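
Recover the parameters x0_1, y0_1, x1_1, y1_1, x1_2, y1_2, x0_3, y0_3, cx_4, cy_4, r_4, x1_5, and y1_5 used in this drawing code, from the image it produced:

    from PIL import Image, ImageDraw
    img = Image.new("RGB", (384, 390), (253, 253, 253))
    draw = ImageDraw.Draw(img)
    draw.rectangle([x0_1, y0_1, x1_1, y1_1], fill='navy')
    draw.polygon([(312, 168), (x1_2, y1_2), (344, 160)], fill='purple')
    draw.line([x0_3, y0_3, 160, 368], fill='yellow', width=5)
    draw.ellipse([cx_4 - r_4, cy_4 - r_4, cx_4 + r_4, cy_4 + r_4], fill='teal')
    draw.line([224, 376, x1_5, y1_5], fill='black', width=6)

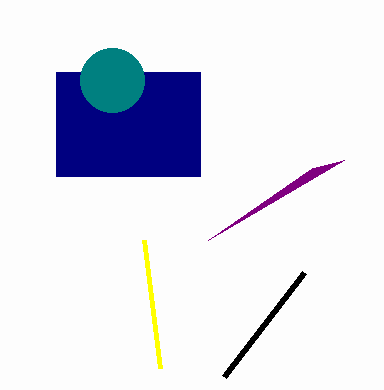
x0_1 = 56; y0_1 = 72; x1_1 = 200; y1_1 = 176; x1_2 = 208; y1_2 = 240; x0_3 = 144; y0_3 = 240; cx_4 = 112; cy_4 = 80; r_4 = 32; x1_5 = 304; y1_5 = 272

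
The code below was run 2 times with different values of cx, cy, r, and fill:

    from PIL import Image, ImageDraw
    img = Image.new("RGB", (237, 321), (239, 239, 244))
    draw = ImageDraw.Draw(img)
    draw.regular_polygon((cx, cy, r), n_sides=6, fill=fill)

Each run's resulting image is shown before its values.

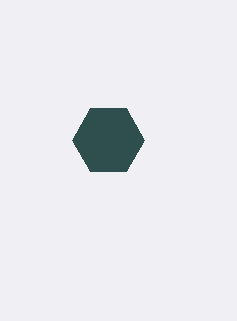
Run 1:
cx = 108, cy = 140, r = 36, fill = 'darkslategray'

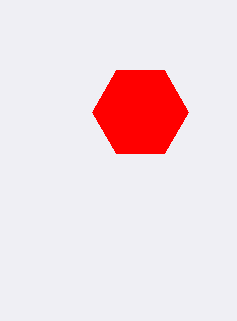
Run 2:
cx = 140, cy = 112, r = 48, fill = 'red'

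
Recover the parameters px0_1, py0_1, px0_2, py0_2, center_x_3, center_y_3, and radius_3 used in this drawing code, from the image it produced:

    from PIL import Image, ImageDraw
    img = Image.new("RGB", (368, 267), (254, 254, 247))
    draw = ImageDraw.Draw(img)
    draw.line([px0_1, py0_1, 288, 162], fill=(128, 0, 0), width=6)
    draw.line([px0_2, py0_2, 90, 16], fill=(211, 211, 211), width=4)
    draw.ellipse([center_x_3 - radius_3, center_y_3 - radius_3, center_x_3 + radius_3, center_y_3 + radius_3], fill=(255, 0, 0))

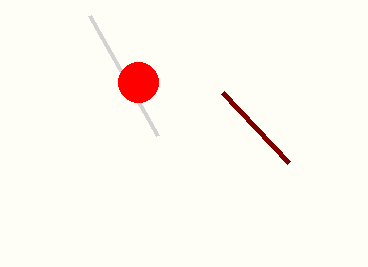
px0_1 = 222; py0_1 = 92; px0_2 = 158; py0_2 = 136; center_x_3 = 138; center_y_3 = 82; radius_3 = 20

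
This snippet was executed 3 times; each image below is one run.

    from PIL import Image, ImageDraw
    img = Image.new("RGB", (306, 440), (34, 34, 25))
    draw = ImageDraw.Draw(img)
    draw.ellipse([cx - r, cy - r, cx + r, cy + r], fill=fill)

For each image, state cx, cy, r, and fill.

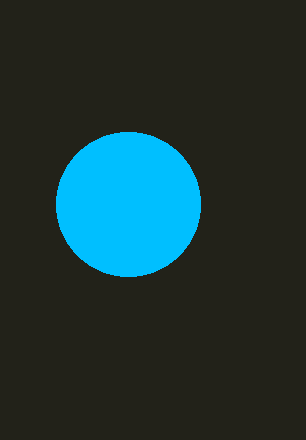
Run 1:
cx = 128, cy = 204, r = 72, fill = 'deepskyblue'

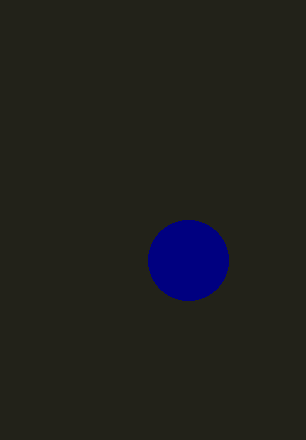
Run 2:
cx = 188
cy = 260
r = 40
fill = 'navy'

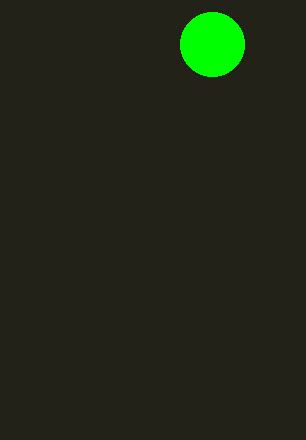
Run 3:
cx = 212; cy = 44; r = 32; fill = 'lime'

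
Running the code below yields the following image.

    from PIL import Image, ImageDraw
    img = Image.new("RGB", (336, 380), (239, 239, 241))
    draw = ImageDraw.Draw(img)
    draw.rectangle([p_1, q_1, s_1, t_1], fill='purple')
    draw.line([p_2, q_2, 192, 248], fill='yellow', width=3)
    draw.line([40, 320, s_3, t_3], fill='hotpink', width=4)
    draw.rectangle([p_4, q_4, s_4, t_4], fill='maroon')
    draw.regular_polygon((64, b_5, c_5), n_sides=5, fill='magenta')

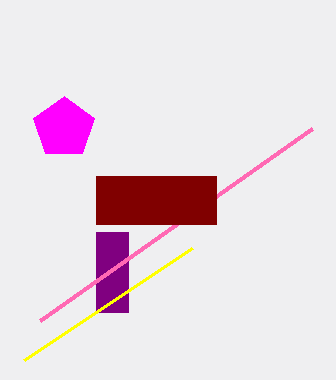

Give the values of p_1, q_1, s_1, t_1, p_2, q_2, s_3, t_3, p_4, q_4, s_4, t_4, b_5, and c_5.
p_1 = 96, q_1 = 232, s_1 = 128, t_1 = 312, p_2 = 24, q_2 = 360, s_3 = 312, t_3 = 128, p_4 = 96, q_4 = 176, s_4 = 216, t_4 = 224, b_5 = 128, c_5 = 32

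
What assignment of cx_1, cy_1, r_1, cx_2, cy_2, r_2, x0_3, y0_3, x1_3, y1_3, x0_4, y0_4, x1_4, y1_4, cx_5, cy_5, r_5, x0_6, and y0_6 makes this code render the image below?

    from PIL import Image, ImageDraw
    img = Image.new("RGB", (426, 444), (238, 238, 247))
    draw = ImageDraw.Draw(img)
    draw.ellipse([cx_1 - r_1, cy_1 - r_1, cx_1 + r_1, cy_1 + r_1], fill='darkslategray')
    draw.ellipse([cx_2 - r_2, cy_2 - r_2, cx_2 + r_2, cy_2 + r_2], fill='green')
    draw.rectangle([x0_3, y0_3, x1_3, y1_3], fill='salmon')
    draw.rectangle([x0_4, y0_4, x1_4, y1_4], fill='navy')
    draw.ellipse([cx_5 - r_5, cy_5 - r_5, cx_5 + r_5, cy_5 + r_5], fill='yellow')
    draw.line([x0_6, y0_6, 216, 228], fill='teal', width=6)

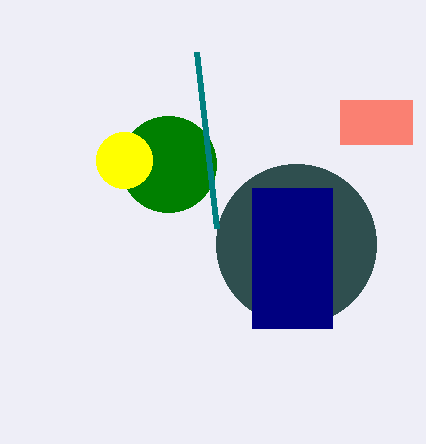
cx_1 = 296
cy_1 = 244
r_1 = 80
cx_2 = 168
cy_2 = 164
r_2 = 48
x0_3 = 340
y0_3 = 100
x1_3 = 412
y1_3 = 144
x0_4 = 252
y0_4 = 188
x1_4 = 332
y1_4 = 328
cx_5 = 124
cy_5 = 160
r_5 = 28
x0_6 = 196
y0_6 = 52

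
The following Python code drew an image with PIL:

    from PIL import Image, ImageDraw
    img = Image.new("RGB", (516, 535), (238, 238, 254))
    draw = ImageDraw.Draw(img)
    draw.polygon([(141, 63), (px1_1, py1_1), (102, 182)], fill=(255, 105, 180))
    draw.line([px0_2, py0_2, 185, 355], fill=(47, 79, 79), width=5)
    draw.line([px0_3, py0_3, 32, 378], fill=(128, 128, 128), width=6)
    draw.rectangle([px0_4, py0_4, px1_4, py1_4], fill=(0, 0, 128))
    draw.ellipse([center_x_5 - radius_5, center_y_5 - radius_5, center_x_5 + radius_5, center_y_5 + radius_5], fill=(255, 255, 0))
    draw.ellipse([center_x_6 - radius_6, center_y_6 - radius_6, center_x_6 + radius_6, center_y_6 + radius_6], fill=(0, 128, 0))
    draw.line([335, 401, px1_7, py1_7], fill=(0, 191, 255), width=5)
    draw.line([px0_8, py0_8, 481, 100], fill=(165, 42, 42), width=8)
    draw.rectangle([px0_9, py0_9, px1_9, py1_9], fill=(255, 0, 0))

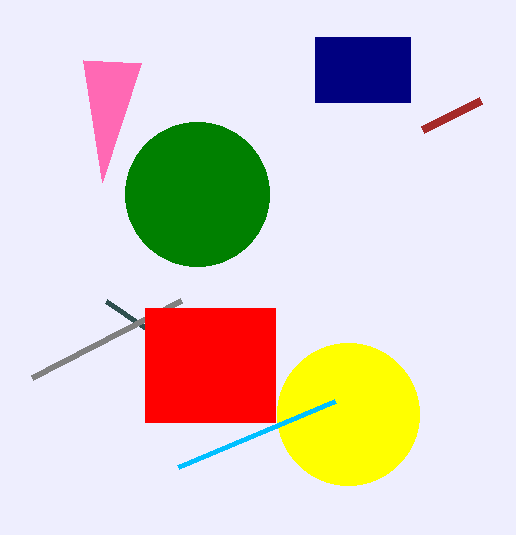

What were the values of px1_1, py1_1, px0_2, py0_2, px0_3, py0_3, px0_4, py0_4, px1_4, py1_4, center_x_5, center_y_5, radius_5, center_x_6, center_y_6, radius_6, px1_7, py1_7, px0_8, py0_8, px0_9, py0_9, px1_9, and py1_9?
px1_1 = 83; py1_1 = 60; px0_2 = 106; py0_2 = 301; px0_3 = 181; py0_3 = 301; px0_4 = 315; py0_4 = 37; px1_4 = 410; py1_4 = 102; center_x_5 = 348; center_y_5 = 414; radius_5 = 71; center_x_6 = 197; center_y_6 = 194; radius_6 = 72; px1_7 = 178; py1_7 = 467; px0_8 = 423; py0_8 = 129; px0_9 = 145; py0_9 = 308; px1_9 = 275; py1_9 = 422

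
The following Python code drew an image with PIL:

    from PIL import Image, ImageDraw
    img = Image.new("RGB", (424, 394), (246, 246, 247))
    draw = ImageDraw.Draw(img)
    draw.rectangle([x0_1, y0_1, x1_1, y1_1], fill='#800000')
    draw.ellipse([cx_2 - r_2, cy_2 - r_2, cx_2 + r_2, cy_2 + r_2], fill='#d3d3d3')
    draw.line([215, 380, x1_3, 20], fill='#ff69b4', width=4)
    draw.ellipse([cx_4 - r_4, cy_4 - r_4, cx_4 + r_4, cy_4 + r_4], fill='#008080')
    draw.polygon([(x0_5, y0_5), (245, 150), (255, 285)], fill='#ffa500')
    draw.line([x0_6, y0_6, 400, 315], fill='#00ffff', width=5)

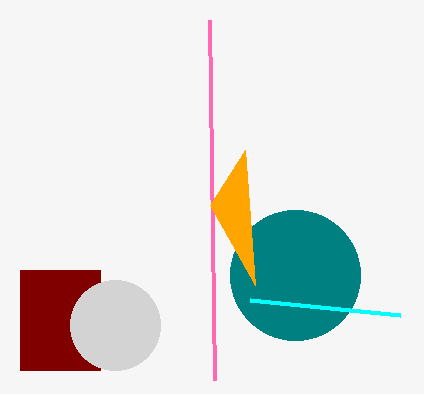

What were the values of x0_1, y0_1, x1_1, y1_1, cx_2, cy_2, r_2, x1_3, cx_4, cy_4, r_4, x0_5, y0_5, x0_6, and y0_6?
x0_1 = 20, y0_1 = 270, x1_1 = 100, y1_1 = 370, cx_2 = 115, cy_2 = 325, r_2 = 45, x1_3 = 210, cx_4 = 295, cy_4 = 275, r_4 = 65, x0_5 = 210, y0_5 = 205, x0_6 = 250, y0_6 = 300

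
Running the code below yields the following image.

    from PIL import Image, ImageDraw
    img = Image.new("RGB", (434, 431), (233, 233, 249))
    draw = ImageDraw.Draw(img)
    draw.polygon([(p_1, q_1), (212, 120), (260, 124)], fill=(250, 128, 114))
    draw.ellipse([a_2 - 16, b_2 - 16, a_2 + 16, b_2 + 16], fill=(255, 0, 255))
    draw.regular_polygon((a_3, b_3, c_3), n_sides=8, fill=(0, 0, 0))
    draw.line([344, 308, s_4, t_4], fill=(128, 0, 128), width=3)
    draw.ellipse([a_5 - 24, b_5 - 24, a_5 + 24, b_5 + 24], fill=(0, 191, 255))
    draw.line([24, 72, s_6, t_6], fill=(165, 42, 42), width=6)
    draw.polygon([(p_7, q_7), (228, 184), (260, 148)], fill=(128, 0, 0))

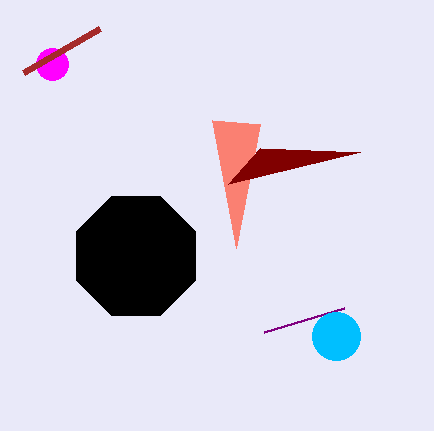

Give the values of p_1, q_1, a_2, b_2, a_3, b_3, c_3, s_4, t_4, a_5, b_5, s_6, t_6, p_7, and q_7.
p_1 = 236
q_1 = 248
a_2 = 52
b_2 = 64
a_3 = 136
b_3 = 256
c_3 = 64
s_4 = 264
t_4 = 332
a_5 = 336
b_5 = 336
s_6 = 100
t_6 = 28
p_7 = 360
q_7 = 152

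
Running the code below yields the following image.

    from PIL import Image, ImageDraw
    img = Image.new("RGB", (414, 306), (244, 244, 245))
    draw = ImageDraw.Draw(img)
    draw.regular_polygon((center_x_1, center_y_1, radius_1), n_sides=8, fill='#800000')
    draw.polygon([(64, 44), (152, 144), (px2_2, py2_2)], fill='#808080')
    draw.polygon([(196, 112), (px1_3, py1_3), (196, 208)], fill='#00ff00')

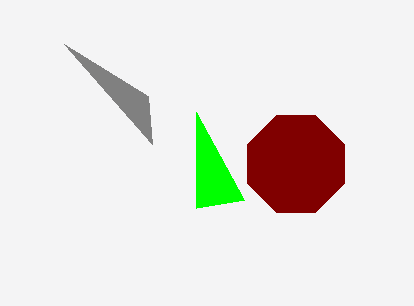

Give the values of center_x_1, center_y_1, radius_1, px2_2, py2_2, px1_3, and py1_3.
center_x_1 = 296
center_y_1 = 164
radius_1 = 52
px2_2 = 148
py2_2 = 96
px1_3 = 244
py1_3 = 200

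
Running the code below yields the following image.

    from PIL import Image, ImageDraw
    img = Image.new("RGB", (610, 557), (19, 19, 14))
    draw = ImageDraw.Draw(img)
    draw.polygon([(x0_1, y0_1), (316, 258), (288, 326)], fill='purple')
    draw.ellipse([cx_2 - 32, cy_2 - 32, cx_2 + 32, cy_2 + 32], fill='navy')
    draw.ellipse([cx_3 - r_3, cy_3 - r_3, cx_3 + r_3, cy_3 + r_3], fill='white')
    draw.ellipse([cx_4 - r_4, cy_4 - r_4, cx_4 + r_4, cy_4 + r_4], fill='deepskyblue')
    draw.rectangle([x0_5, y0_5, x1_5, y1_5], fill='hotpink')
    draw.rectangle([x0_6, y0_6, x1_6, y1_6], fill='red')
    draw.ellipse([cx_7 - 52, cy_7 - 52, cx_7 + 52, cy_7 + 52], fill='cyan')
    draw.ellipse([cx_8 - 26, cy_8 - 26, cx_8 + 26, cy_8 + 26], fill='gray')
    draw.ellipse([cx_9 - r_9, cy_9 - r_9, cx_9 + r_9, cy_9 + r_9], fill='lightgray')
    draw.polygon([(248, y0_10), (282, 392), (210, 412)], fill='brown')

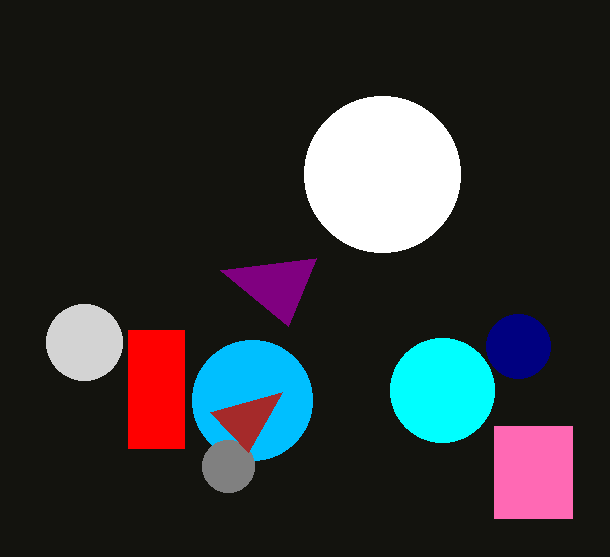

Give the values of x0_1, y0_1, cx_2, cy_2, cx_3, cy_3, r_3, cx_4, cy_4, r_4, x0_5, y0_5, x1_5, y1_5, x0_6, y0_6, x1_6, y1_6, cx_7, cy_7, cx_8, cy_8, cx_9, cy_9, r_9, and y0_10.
x0_1 = 220, y0_1 = 270, cx_2 = 518, cy_2 = 346, cx_3 = 382, cy_3 = 174, r_3 = 78, cx_4 = 252, cy_4 = 400, r_4 = 60, x0_5 = 494, y0_5 = 426, x1_5 = 572, y1_5 = 518, x0_6 = 128, y0_6 = 330, x1_6 = 184, y1_6 = 448, cx_7 = 442, cy_7 = 390, cx_8 = 228, cy_8 = 466, cx_9 = 84, cy_9 = 342, r_9 = 38, y0_10 = 452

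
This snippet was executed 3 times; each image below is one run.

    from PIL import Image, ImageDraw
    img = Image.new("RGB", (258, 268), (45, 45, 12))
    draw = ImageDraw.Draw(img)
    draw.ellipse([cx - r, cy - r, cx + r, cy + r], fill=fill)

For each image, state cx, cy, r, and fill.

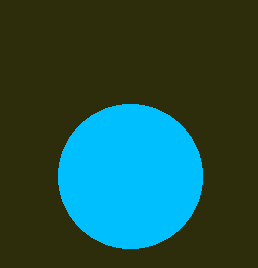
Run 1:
cx = 130; cy = 176; r = 72; fill = 'deepskyblue'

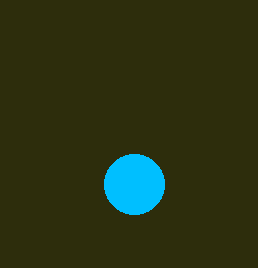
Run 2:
cx = 134, cy = 184, r = 30, fill = 'deepskyblue'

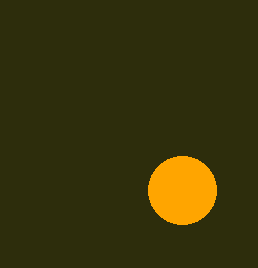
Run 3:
cx = 182
cy = 190
r = 34
fill = 'orange'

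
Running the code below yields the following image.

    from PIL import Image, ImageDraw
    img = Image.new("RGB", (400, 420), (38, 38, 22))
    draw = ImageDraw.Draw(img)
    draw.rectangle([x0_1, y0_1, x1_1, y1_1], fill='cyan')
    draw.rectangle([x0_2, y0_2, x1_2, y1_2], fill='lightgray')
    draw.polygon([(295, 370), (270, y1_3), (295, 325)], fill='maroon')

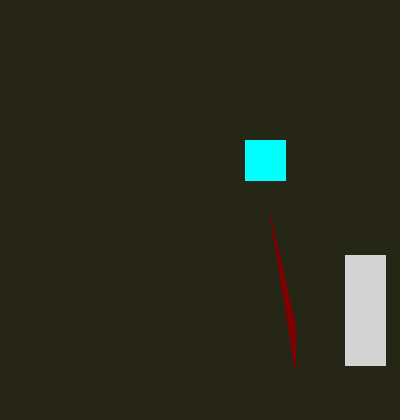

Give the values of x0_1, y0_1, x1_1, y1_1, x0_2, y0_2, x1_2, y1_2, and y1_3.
x0_1 = 245, y0_1 = 140, x1_1 = 285, y1_1 = 180, x0_2 = 345, y0_2 = 255, x1_2 = 385, y1_2 = 365, y1_3 = 215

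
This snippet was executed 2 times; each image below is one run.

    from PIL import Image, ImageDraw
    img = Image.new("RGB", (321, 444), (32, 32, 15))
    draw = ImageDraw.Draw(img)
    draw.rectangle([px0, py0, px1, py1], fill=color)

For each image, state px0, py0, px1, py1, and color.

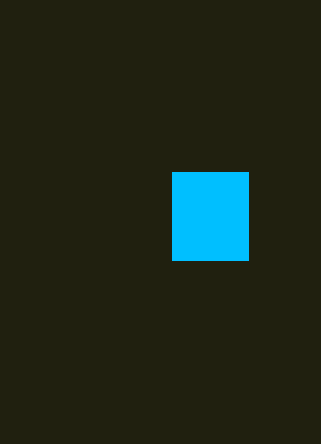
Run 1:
px0 = 172, py0 = 172, px1 = 248, py1 = 260, color = 'deepskyblue'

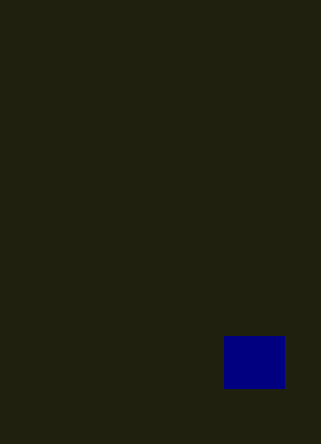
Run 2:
px0 = 224; py0 = 336; px1 = 284; py1 = 388; color = 'navy'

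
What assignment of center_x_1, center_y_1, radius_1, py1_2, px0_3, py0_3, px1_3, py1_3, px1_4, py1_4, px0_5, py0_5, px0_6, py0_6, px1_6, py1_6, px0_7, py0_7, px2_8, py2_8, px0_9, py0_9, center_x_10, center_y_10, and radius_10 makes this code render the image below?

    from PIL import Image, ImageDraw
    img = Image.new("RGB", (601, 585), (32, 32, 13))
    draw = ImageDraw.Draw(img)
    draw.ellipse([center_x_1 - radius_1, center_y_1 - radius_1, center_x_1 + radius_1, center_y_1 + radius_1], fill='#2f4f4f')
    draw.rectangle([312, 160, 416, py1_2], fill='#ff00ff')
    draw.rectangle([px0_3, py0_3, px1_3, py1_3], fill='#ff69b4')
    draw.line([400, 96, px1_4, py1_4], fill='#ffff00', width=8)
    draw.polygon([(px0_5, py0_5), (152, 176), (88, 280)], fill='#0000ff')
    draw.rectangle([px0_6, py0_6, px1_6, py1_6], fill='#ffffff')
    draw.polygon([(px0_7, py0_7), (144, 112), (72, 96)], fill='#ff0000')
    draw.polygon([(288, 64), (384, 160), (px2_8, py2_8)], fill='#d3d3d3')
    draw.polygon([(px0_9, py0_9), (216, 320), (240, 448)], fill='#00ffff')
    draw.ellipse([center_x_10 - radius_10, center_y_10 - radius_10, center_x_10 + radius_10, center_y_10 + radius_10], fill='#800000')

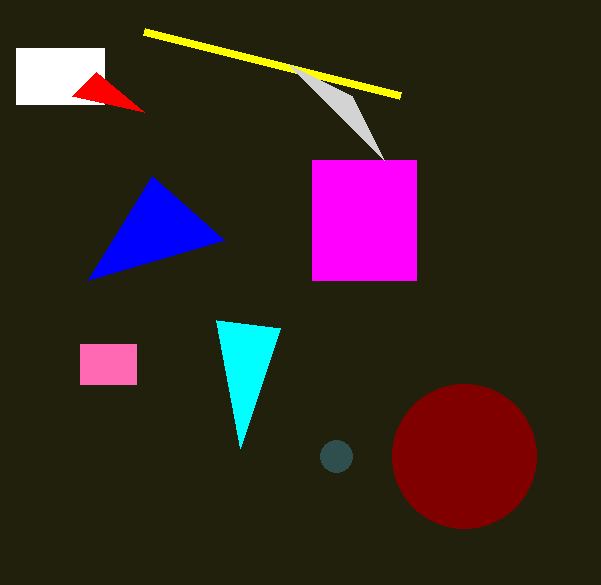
center_x_1 = 336; center_y_1 = 456; radius_1 = 16; py1_2 = 280; px0_3 = 80; py0_3 = 344; px1_3 = 136; py1_3 = 384; px1_4 = 144; py1_4 = 32; px0_5 = 224; py0_5 = 240; px0_6 = 16; py0_6 = 48; px1_6 = 104; py1_6 = 104; px0_7 = 96; py0_7 = 72; px2_8 = 352; py2_8 = 96; px0_9 = 280; py0_9 = 328; center_x_10 = 464; center_y_10 = 456; radius_10 = 72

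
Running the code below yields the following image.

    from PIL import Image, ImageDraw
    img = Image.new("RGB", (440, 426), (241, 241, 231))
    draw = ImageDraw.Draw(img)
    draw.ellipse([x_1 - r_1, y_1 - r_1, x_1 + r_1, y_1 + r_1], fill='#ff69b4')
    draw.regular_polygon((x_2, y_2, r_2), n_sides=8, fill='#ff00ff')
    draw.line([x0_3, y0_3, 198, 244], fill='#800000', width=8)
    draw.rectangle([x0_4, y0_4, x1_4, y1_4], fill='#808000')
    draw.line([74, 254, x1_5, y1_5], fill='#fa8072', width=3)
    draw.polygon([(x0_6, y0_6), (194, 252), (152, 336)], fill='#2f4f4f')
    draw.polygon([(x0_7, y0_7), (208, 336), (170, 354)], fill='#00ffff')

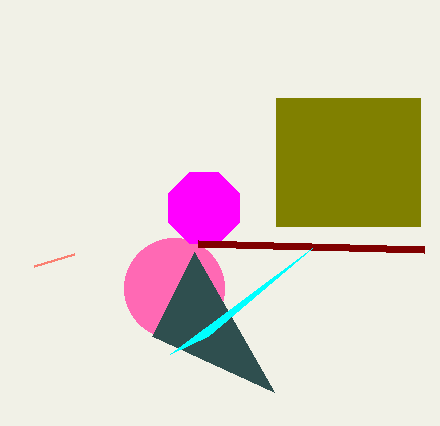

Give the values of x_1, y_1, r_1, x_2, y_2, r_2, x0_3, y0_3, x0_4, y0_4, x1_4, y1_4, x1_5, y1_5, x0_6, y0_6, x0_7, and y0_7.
x_1 = 174
y_1 = 288
r_1 = 50
x_2 = 204
y_2 = 208
r_2 = 38
x0_3 = 424
y0_3 = 250
x0_4 = 276
y0_4 = 98
x1_4 = 420
y1_4 = 226
x1_5 = 34
y1_5 = 266
x0_6 = 274
y0_6 = 392
x0_7 = 312
y0_7 = 248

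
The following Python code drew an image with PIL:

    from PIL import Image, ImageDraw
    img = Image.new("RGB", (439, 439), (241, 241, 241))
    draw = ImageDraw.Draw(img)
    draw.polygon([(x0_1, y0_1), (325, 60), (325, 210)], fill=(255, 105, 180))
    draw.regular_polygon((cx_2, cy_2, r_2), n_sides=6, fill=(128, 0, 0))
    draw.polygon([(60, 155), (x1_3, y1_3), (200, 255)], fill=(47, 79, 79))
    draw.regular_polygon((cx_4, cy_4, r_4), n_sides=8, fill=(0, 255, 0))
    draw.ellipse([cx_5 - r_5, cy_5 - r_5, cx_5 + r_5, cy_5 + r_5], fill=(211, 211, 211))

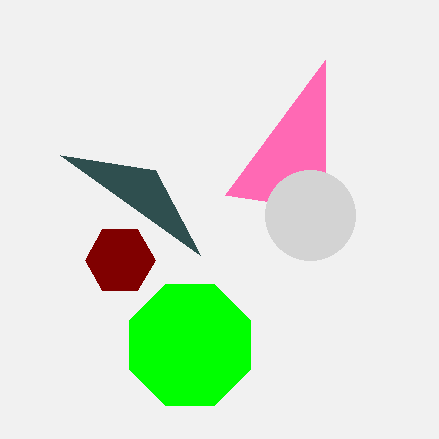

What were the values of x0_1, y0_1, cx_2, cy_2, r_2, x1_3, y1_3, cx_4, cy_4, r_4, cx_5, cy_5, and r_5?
x0_1 = 225
y0_1 = 195
cx_2 = 120
cy_2 = 260
r_2 = 35
x1_3 = 155
y1_3 = 170
cx_4 = 190
cy_4 = 345
r_4 = 65
cx_5 = 310
cy_5 = 215
r_5 = 45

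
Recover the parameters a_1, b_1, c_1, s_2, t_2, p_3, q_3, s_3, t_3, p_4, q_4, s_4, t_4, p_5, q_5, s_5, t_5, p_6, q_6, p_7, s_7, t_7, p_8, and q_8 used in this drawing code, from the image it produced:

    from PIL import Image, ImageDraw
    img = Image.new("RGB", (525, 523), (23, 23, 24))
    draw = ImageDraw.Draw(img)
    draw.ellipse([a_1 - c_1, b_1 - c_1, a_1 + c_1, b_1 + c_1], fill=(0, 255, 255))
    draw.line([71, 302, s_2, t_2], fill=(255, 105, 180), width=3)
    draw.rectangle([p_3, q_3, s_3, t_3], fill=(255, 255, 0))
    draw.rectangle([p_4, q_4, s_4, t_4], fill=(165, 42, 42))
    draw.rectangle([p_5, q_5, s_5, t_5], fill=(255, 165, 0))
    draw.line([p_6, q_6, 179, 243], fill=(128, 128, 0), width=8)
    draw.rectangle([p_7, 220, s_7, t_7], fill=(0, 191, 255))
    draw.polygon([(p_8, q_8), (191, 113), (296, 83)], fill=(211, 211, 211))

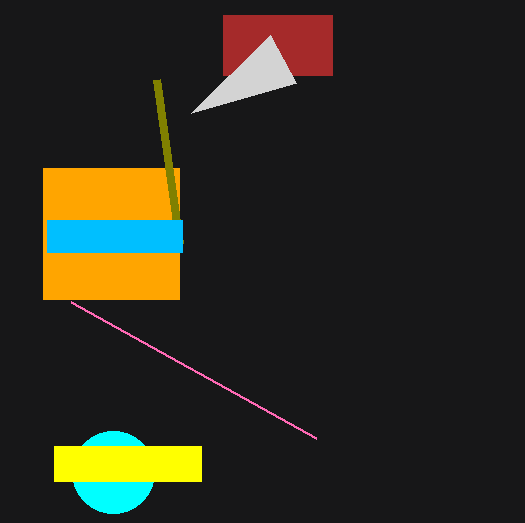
a_1 = 113
b_1 = 472
c_1 = 41
s_2 = 316
t_2 = 438
p_3 = 54
q_3 = 446
s_3 = 201
t_3 = 481
p_4 = 223
q_4 = 15
s_4 = 332
t_4 = 75
p_5 = 43
q_5 = 168
s_5 = 179
t_5 = 299
p_6 = 156
q_6 = 79
p_7 = 47
s_7 = 182
t_7 = 252
p_8 = 270
q_8 = 35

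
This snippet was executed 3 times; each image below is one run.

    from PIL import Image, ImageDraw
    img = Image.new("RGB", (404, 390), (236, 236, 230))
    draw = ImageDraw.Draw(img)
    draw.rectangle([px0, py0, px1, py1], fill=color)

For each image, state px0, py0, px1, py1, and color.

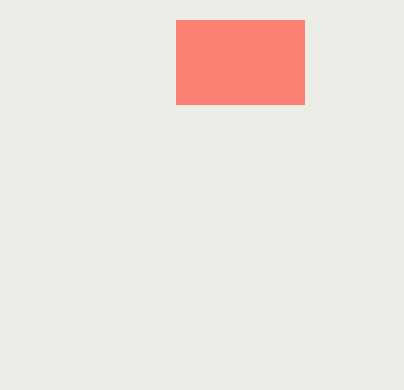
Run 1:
px0 = 176
py0 = 20
px1 = 304
py1 = 104
color = 'salmon'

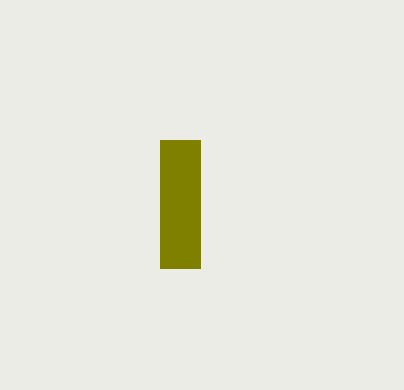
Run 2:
px0 = 160
py0 = 140
px1 = 200
py1 = 268
color = 'olive'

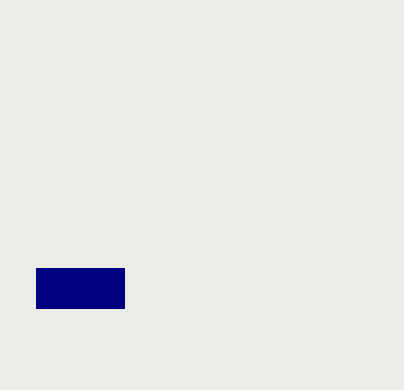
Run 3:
px0 = 36
py0 = 268
px1 = 124
py1 = 308
color = 'navy'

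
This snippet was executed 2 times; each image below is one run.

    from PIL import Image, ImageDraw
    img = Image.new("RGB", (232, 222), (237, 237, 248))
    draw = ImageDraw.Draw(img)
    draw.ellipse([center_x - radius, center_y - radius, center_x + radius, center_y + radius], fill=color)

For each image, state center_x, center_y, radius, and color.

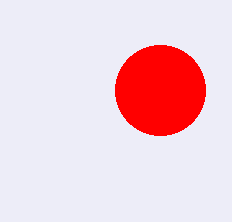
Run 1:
center_x = 160; center_y = 90; radius = 45; color = 'red'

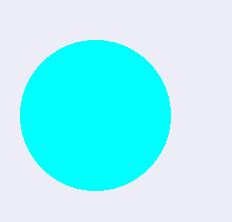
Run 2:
center_x = 95, center_y = 115, radius = 75, color = 'cyan'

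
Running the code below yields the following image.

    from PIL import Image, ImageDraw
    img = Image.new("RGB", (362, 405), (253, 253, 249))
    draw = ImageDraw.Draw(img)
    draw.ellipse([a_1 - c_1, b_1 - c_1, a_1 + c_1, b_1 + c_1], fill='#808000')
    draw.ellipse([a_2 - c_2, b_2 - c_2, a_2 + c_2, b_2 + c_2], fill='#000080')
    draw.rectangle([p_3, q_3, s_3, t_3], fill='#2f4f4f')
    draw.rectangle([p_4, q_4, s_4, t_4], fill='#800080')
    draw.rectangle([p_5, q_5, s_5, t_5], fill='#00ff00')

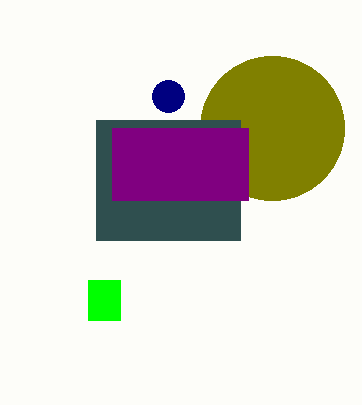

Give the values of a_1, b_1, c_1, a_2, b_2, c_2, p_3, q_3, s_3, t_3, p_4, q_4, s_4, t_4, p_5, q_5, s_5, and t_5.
a_1 = 272, b_1 = 128, c_1 = 72, a_2 = 168, b_2 = 96, c_2 = 16, p_3 = 96, q_3 = 120, s_3 = 240, t_3 = 240, p_4 = 112, q_4 = 128, s_4 = 248, t_4 = 200, p_5 = 88, q_5 = 280, s_5 = 120, t_5 = 320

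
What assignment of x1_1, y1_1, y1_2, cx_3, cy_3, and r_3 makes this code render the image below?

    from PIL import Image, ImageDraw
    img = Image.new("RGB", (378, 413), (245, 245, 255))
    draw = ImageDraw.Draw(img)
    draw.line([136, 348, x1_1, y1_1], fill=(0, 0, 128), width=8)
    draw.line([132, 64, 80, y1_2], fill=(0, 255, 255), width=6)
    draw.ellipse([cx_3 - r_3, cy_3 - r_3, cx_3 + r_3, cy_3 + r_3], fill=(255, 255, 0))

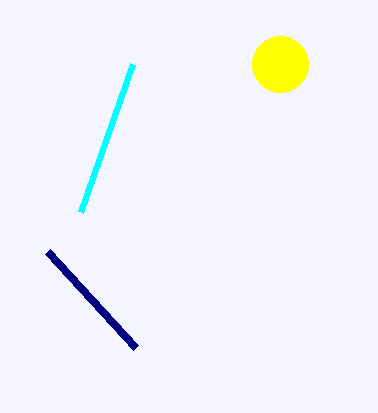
x1_1 = 48, y1_1 = 252, y1_2 = 212, cx_3 = 280, cy_3 = 64, r_3 = 28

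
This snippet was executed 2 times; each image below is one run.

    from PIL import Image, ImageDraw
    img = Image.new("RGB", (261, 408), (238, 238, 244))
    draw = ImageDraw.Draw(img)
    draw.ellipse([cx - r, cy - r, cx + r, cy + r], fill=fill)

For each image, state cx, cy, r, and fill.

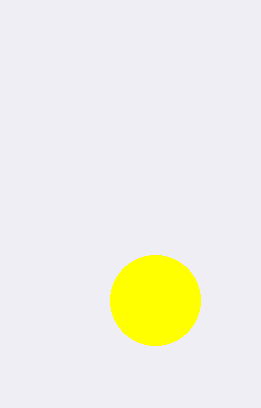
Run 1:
cx = 155
cy = 300
r = 45
fill = 'yellow'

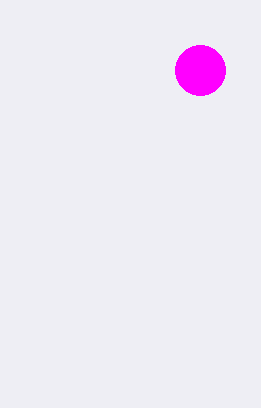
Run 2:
cx = 200, cy = 70, r = 25, fill = 'magenta'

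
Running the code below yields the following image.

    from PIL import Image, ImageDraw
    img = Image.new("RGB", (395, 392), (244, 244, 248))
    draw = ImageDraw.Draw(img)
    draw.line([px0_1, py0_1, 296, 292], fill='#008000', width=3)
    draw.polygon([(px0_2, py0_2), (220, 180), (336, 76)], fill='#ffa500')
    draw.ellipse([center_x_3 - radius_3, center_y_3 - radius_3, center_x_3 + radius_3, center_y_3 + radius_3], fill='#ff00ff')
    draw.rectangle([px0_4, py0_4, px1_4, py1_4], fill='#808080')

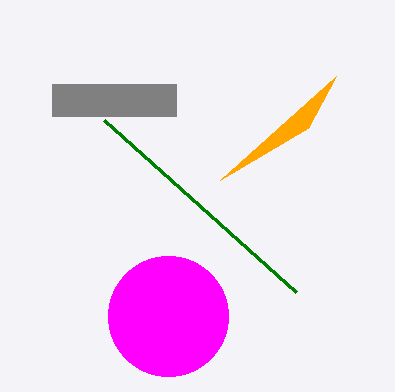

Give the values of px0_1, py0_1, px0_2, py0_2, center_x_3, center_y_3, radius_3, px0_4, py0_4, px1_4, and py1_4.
px0_1 = 104; py0_1 = 120; px0_2 = 308; py0_2 = 128; center_x_3 = 168; center_y_3 = 316; radius_3 = 60; px0_4 = 52; py0_4 = 84; px1_4 = 176; py1_4 = 116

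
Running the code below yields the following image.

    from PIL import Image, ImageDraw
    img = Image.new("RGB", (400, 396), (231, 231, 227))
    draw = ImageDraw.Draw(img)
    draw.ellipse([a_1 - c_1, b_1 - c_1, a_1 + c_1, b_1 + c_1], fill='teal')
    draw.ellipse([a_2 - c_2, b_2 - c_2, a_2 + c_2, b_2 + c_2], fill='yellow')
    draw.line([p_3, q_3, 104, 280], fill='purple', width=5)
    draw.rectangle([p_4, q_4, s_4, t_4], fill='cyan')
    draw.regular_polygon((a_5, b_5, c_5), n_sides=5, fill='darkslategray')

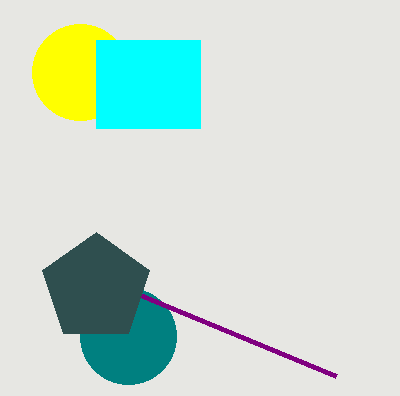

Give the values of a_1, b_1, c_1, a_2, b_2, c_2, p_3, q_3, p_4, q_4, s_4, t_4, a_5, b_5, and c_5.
a_1 = 128
b_1 = 336
c_1 = 48
a_2 = 80
b_2 = 72
c_2 = 48
p_3 = 336
q_3 = 376
p_4 = 96
q_4 = 40
s_4 = 200
t_4 = 128
a_5 = 96
b_5 = 288
c_5 = 56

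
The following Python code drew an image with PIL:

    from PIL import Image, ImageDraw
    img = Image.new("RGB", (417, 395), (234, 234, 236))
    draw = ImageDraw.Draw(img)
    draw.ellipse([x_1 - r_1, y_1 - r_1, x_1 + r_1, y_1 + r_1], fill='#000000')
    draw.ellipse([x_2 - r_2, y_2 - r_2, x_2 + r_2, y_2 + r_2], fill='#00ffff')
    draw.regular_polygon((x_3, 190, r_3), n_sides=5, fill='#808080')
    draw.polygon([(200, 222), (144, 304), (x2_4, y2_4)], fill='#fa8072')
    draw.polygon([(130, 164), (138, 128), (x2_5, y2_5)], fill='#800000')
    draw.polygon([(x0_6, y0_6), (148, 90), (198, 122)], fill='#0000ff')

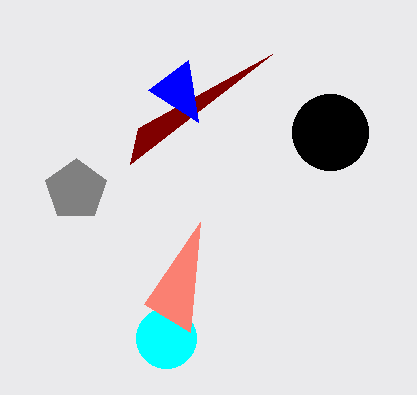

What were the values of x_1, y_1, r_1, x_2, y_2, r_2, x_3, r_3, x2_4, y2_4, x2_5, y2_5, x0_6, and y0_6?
x_1 = 330; y_1 = 132; r_1 = 38; x_2 = 166; y_2 = 338; r_2 = 30; x_3 = 76; r_3 = 32; x2_4 = 190; y2_4 = 332; x2_5 = 272; y2_5 = 54; x0_6 = 188; y0_6 = 60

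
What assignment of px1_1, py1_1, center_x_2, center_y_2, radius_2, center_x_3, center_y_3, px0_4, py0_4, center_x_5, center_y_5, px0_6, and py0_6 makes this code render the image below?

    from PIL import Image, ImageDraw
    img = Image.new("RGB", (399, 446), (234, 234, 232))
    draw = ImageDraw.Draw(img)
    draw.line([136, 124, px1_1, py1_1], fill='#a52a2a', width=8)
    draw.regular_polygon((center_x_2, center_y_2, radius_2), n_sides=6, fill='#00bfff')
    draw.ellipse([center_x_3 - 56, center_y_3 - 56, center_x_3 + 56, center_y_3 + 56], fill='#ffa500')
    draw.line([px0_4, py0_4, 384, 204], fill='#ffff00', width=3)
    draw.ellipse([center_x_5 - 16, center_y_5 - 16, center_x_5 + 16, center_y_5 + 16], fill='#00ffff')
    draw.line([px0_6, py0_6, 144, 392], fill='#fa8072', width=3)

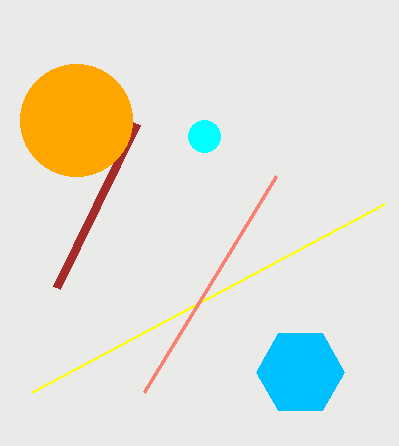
px1_1 = 56
py1_1 = 288
center_x_2 = 300
center_y_2 = 372
radius_2 = 44
center_x_3 = 76
center_y_3 = 120
px0_4 = 32
py0_4 = 392
center_x_5 = 204
center_y_5 = 136
px0_6 = 276
py0_6 = 176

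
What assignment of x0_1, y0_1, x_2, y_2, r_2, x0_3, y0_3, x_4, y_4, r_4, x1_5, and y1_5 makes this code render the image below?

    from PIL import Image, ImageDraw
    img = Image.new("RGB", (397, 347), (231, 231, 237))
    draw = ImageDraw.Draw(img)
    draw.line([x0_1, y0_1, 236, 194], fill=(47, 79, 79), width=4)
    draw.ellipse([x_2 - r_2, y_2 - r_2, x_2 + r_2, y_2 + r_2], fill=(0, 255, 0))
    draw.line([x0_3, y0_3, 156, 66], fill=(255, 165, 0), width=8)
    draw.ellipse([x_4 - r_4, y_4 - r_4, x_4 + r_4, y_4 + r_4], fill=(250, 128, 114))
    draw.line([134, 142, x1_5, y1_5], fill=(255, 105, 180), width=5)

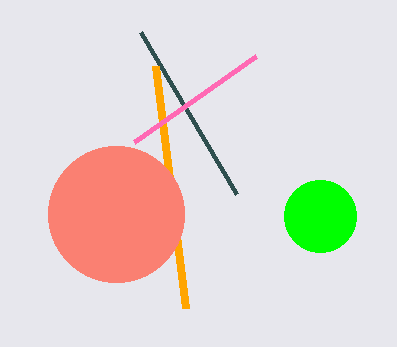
x0_1 = 140
y0_1 = 32
x_2 = 320
y_2 = 216
r_2 = 36
x0_3 = 186
y0_3 = 308
x_4 = 116
y_4 = 214
r_4 = 68
x1_5 = 256
y1_5 = 56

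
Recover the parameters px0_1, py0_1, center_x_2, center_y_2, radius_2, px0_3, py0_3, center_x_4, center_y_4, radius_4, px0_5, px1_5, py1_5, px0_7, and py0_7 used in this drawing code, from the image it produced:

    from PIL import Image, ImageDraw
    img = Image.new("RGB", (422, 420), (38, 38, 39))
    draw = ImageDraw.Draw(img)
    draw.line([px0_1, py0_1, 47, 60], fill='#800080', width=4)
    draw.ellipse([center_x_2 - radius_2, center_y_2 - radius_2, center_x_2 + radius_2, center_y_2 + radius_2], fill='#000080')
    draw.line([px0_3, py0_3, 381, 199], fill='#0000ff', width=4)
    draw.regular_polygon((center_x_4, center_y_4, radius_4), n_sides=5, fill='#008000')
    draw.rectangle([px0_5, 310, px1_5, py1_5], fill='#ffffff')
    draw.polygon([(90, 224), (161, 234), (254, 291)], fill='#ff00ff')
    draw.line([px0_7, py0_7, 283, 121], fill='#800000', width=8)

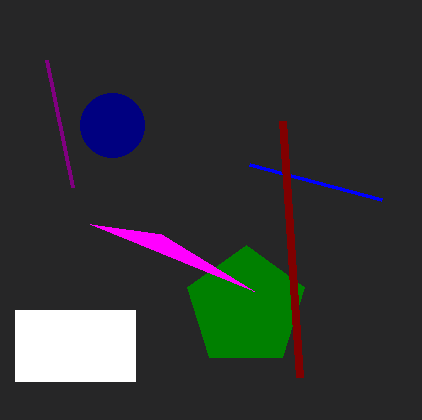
px0_1 = 73, py0_1 = 187, center_x_2 = 112, center_y_2 = 125, radius_2 = 32, px0_3 = 249, py0_3 = 164, center_x_4 = 246, center_y_4 = 307, radius_4 = 62, px0_5 = 15, px1_5 = 135, py1_5 = 381, px0_7 = 300, py0_7 = 377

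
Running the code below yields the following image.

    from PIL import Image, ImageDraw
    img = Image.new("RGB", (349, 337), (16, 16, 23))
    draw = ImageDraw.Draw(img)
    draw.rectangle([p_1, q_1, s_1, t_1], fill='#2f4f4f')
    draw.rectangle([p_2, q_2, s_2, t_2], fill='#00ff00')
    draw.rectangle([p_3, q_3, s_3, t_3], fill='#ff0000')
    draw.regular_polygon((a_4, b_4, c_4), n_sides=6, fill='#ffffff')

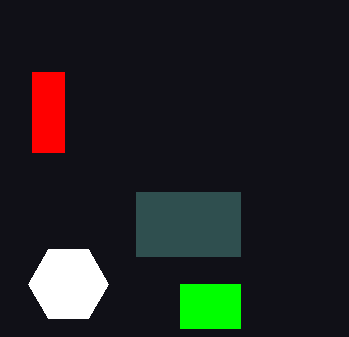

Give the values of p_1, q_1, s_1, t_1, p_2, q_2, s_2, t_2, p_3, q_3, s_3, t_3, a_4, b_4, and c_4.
p_1 = 136; q_1 = 192; s_1 = 240; t_1 = 256; p_2 = 180; q_2 = 284; s_2 = 240; t_2 = 328; p_3 = 32; q_3 = 72; s_3 = 64; t_3 = 152; a_4 = 68; b_4 = 284; c_4 = 40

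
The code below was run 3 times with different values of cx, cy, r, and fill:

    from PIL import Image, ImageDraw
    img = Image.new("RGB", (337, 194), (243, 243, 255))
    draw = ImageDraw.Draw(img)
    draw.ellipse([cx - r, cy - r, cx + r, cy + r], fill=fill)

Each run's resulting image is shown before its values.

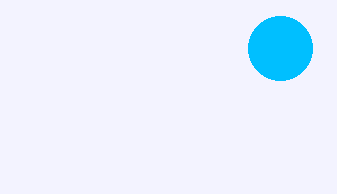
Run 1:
cx = 280
cy = 48
r = 32
fill = 'deepskyblue'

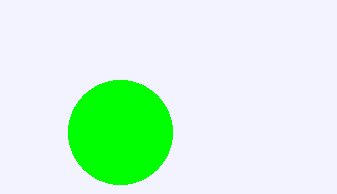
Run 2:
cx = 120; cy = 132; r = 52; fill = 'lime'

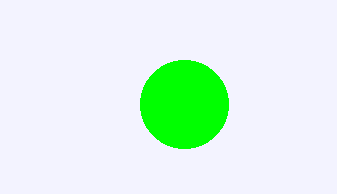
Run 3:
cx = 184, cy = 104, r = 44, fill = 'lime'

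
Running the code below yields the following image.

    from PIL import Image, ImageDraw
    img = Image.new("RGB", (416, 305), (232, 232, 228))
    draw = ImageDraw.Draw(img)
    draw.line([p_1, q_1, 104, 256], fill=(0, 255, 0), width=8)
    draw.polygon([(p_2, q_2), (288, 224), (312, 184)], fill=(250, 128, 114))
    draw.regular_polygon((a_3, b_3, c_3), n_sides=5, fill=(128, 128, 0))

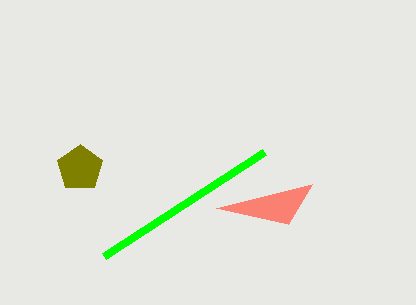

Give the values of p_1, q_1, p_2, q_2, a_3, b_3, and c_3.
p_1 = 264, q_1 = 152, p_2 = 216, q_2 = 208, a_3 = 80, b_3 = 168, c_3 = 24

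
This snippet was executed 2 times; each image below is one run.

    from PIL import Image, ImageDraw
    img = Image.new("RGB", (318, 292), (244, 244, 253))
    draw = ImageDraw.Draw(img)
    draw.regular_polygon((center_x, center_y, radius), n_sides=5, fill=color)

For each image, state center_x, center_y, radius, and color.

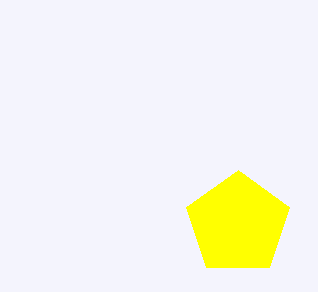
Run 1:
center_x = 238
center_y = 224
radius = 54
color = 'yellow'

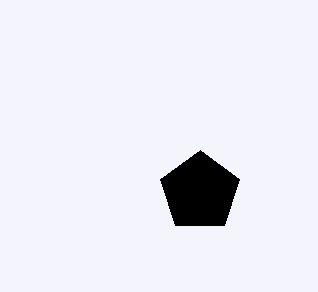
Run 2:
center_x = 200; center_y = 192; radius = 42; color = 'black'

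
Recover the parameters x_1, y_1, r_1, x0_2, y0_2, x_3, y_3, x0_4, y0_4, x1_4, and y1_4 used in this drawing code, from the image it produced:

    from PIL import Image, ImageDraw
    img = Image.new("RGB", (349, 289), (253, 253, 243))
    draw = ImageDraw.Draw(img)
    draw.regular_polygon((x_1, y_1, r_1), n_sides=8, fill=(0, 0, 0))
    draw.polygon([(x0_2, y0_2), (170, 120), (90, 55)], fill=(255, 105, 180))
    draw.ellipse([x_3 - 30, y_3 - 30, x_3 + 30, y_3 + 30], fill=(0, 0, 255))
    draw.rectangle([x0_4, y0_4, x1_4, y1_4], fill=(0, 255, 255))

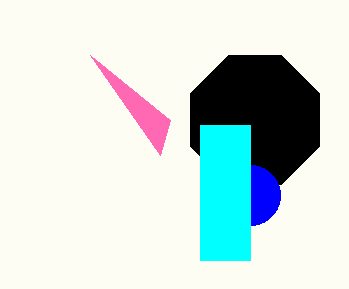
x_1 = 255, y_1 = 120, r_1 = 70, x0_2 = 160, y0_2 = 155, x_3 = 250, y_3 = 195, x0_4 = 200, y0_4 = 125, x1_4 = 250, y1_4 = 260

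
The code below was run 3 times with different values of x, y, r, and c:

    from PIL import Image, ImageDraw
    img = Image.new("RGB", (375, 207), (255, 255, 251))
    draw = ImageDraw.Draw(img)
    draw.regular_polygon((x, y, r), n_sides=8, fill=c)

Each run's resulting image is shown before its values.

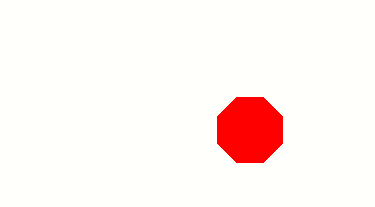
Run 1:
x = 250, y = 130, r = 35, c = 'red'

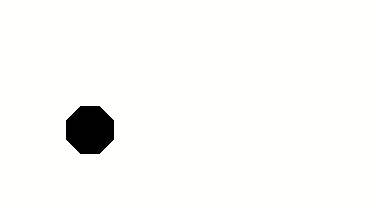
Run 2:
x = 90, y = 130, r = 25, c = 'black'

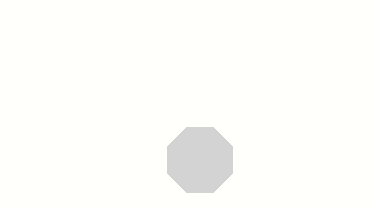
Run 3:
x = 200, y = 160, r = 35, c = 'lightgray'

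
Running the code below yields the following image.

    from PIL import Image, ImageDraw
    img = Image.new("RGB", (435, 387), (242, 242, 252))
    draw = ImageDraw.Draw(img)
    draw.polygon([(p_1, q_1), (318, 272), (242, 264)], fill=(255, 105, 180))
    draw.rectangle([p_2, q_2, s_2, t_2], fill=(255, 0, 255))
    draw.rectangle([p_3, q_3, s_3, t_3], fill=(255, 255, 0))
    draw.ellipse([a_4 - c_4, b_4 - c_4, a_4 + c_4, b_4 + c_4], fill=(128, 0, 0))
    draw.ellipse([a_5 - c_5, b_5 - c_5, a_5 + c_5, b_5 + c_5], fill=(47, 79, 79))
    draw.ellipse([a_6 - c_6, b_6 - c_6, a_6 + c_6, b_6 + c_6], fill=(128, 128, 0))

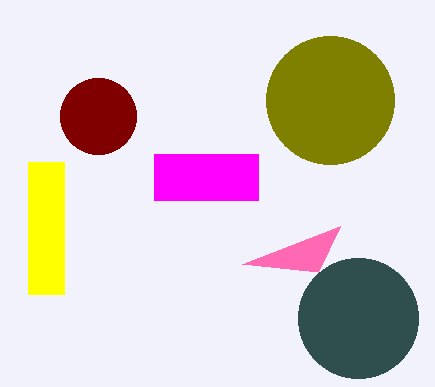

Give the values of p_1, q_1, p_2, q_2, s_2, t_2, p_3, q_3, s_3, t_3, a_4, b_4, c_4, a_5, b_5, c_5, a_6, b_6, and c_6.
p_1 = 340, q_1 = 226, p_2 = 154, q_2 = 154, s_2 = 258, t_2 = 200, p_3 = 28, q_3 = 162, s_3 = 64, t_3 = 294, a_4 = 98, b_4 = 116, c_4 = 38, a_5 = 358, b_5 = 318, c_5 = 60, a_6 = 330, b_6 = 100, c_6 = 64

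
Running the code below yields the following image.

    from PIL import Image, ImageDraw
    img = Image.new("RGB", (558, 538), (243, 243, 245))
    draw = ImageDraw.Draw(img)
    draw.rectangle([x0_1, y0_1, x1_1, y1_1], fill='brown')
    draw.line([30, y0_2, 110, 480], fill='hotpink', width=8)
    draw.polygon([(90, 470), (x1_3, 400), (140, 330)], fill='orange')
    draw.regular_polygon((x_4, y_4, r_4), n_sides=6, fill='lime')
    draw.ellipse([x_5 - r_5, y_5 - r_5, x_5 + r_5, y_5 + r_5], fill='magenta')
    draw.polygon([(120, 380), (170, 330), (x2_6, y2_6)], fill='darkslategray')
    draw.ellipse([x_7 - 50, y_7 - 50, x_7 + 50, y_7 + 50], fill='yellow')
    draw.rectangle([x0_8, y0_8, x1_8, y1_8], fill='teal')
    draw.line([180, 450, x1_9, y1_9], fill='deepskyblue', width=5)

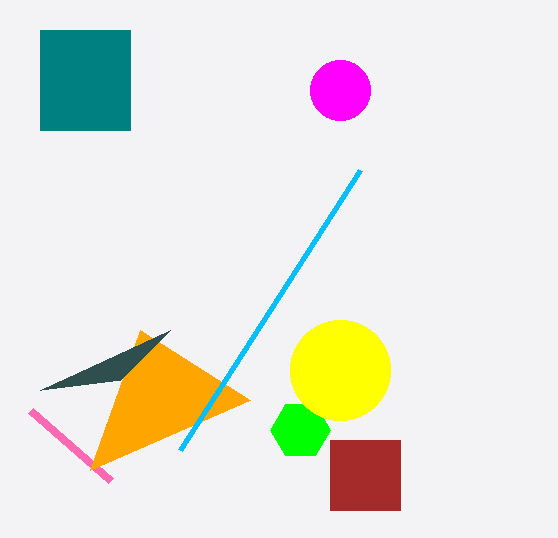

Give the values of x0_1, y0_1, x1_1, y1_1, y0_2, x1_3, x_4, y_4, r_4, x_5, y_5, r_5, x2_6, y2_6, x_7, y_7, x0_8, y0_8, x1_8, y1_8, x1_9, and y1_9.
x0_1 = 330
y0_1 = 440
x1_1 = 400
y1_1 = 510
y0_2 = 410
x1_3 = 250
x_4 = 300
y_4 = 430
r_4 = 30
x_5 = 340
y_5 = 90
r_5 = 30
x2_6 = 40
y2_6 = 390
x_7 = 340
y_7 = 370
x0_8 = 40
y0_8 = 30
x1_8 = 130
y1_8 = 130
x1_9 = 360
y1_9 = 170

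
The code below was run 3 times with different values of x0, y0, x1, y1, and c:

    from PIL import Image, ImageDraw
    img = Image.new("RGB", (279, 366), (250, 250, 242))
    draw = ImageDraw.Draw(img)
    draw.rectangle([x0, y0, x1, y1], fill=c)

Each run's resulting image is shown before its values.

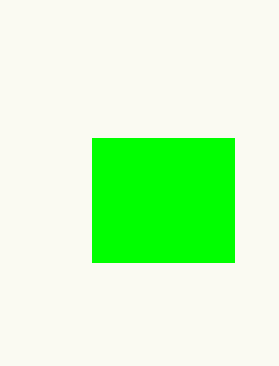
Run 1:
x0 = 92, y0 = 138, x1 = 234, y1 = 262, c = 'lime'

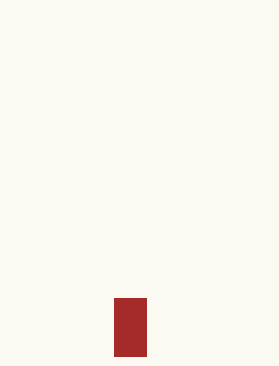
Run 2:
x0 = 114
y0 = 298
x1 = 146
y1 = 356
c = 'brown'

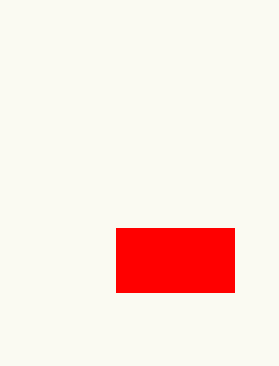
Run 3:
x0 = 116, y0 = 228, x1 = 234, y1 = 292, c = 'red'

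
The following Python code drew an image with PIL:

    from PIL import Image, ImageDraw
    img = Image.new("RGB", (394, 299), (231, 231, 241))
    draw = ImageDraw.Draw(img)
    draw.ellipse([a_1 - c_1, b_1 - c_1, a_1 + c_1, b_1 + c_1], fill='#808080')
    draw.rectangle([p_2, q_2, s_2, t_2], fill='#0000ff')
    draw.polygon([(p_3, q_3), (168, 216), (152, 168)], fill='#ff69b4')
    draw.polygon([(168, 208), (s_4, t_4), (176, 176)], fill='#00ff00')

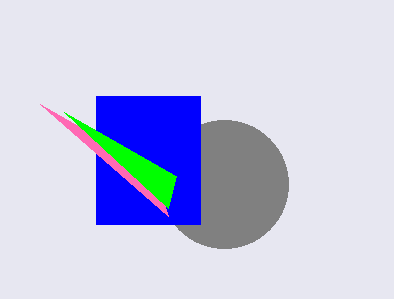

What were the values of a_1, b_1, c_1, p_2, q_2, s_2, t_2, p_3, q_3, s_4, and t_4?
a_1 = 224
b_1 = 184
c_1 = 64
p_2 = 96
q_2 = 96
s_2 = 200
t_2 = 224
p_3 = 40
q_3 = 104
s_4 = 64
t_4 = 112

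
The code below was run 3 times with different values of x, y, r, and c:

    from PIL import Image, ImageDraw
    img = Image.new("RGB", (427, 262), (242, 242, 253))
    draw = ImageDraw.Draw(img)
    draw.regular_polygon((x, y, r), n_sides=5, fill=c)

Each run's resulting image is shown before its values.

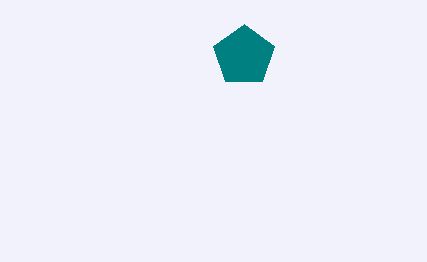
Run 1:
x = 244
y = 56
r = 32
c = 'teal'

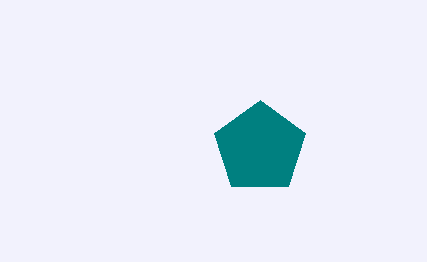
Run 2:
x = 260
y = 148
r = 48
c = 'teal'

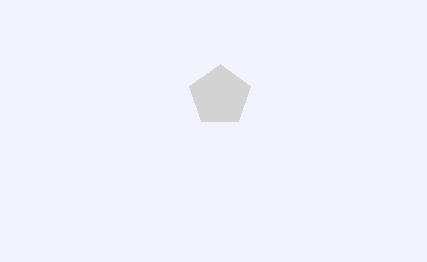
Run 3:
x = 220, y = 96, r = 32, c = 'lightgray'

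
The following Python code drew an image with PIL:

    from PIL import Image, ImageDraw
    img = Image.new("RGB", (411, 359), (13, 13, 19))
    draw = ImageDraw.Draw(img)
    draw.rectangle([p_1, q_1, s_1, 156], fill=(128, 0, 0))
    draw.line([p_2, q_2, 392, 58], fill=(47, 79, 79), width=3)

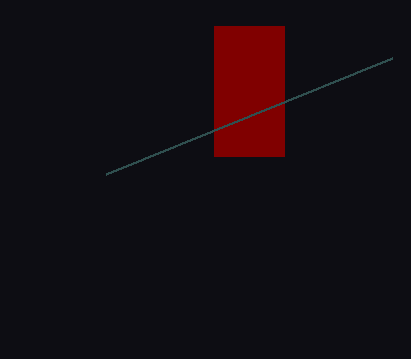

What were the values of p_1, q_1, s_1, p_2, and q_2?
p_1 = 214; q_1 = 26; s_1 = 284; p_2 = 106; q_2 = 174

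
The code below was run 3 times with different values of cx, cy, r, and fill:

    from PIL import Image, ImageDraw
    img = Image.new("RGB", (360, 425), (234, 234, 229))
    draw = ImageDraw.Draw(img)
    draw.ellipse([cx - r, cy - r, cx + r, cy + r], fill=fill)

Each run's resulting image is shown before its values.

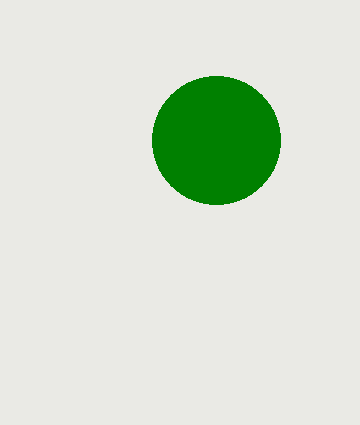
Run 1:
cx = 216; cy = 140; r = 64; fill = 'green'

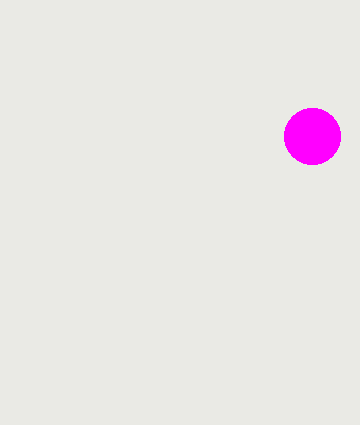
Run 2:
cx = 312, cy = 136, r = 28, fill = 'magenta'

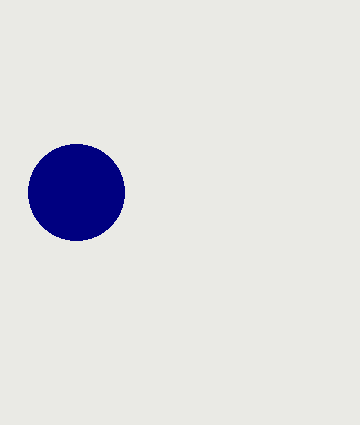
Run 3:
cx = 76, cy = 192, r = 48, fill = 'navy'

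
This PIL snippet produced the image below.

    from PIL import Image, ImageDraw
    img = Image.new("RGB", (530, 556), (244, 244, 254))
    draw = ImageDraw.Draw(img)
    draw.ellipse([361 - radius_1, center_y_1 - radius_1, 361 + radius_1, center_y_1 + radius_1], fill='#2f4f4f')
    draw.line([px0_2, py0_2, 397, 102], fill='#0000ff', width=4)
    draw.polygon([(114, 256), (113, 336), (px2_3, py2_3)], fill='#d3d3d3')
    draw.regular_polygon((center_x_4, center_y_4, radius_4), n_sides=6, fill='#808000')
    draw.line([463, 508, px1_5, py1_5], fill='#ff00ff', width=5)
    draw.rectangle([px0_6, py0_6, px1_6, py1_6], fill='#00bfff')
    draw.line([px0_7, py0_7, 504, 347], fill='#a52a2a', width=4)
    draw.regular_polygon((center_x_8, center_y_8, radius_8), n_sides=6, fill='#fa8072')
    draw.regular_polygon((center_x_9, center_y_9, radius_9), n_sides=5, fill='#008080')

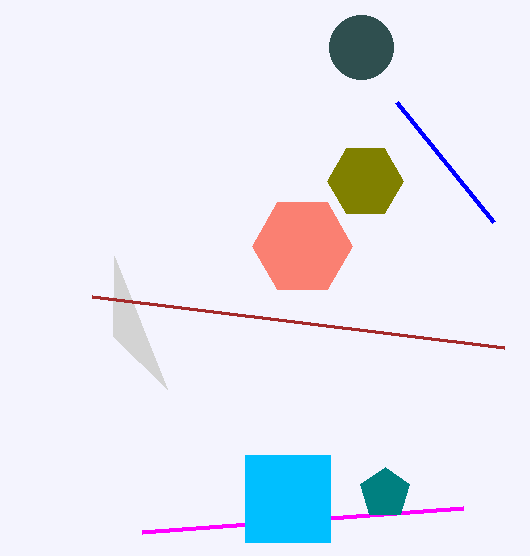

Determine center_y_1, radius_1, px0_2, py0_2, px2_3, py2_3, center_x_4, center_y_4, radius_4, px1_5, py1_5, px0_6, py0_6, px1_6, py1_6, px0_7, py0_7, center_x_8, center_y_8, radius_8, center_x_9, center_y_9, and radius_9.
center_y_1 = 47
radius_1 = 32
px0_2 = 494
py0_2 = 222
px2_3 = 167
py2_3 = 389
center_x_4 = 365
center_y_4 = 181
radius_4 = 38
px1_5 = 142
py1_5 = 532
px0_6 = 245
py0_6 = 455
px1_6 = 330
py1_6 = 542
px0_7 = 92
py0_7 = 296
center_x_8 = 302
center_y_8 = 246
radius_8 = 50
center_x_9 = 385
center_y_9 = 493
radius_9 = 26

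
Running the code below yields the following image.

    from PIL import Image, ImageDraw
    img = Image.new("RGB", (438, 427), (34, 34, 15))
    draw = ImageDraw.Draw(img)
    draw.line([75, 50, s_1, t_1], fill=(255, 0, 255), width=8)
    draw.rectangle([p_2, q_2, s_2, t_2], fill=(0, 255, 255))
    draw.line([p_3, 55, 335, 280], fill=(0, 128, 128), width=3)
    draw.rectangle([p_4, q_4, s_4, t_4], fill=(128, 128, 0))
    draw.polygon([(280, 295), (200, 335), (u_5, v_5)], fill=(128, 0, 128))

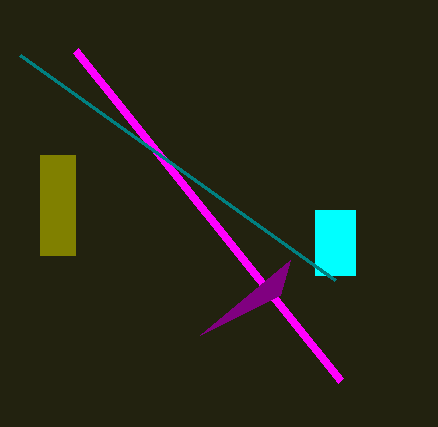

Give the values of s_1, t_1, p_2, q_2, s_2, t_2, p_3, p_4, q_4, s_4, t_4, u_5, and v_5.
s_1 = 340; t_1 = 380; p_2 = 315; q_2 = 210; s_2 = 355; t_2 = 275; p_3 = 20; p_4 = 40; q_4 = 155; s_4 = 75; t_4 = 255; u_5 = 290; v_5 = 260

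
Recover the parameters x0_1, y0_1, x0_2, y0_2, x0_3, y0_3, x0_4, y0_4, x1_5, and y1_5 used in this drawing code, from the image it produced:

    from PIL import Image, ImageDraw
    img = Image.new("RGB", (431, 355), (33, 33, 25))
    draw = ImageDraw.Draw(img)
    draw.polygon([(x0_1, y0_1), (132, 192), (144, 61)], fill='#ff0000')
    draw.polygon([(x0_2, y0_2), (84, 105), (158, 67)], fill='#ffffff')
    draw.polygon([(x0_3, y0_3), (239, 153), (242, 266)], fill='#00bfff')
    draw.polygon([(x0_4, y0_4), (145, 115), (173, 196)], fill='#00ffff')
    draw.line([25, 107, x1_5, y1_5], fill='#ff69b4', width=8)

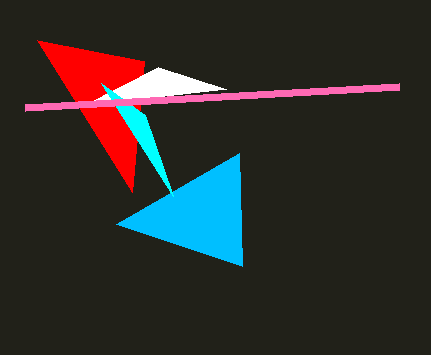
x0_1 = 37, y0_1 = 40, x0_2 = 226, y0_2 = 89, x0_3 = 116, y0_3 = 224, x0_4 = 101, y0_4 = 83, x1_5 = 399, y1_5 = 86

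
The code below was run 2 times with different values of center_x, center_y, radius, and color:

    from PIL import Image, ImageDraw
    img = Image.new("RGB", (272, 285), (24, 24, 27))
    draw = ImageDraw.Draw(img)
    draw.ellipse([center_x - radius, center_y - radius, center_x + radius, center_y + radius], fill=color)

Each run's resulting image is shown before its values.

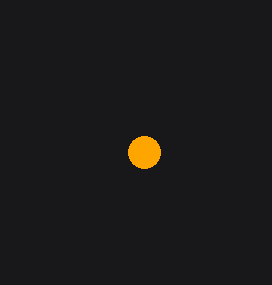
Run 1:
center_x = 144; center_y = 152; radius = 16; color = 'orange'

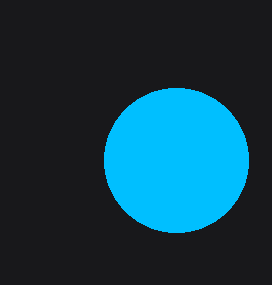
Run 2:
center_x = 176; center_y = 160; radius = 72; color = 'deepskyblue'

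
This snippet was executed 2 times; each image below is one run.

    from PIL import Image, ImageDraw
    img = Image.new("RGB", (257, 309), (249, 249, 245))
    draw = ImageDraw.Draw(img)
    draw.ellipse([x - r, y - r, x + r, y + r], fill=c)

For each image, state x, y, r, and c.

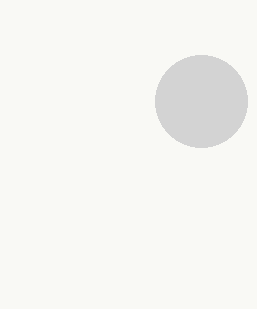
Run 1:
x = 201, y = 101, r = 46, c = 'lightgray'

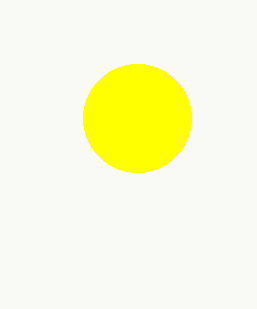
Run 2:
x = 137; y = 118; r = 54; c = 'yellow'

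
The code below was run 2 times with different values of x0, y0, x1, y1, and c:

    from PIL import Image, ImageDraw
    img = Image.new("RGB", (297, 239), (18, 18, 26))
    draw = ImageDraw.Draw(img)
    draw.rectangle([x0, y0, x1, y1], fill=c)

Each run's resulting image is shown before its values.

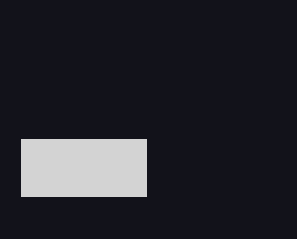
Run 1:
x0 = 21
y0 = 139
x1 = 146
y1 = 196
c = 'lightgray'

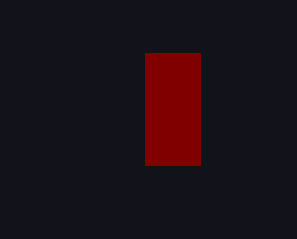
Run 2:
x0 = 145; y0 = 53; x1 = 200; y1 = 165; c = 'maroon'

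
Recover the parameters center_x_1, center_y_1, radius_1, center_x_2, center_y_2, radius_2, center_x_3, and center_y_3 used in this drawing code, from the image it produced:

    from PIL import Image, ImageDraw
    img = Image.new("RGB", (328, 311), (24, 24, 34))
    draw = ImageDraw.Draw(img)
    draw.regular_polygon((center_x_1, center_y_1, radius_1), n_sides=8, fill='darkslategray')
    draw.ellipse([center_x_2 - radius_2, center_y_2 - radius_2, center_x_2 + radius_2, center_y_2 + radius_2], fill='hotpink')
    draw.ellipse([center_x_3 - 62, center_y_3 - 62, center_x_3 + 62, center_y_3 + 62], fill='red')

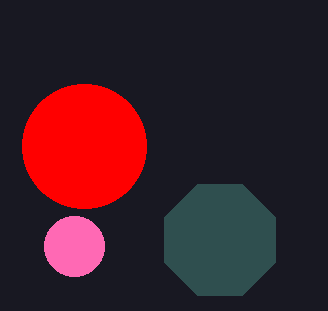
center_x_1 = 220; center_y_1 = 240; radius_1 = 60; center_x_2 = 74; center_y_2 = 246; radius_2 = 30; center_x_3 = 84; center_y_3 = 146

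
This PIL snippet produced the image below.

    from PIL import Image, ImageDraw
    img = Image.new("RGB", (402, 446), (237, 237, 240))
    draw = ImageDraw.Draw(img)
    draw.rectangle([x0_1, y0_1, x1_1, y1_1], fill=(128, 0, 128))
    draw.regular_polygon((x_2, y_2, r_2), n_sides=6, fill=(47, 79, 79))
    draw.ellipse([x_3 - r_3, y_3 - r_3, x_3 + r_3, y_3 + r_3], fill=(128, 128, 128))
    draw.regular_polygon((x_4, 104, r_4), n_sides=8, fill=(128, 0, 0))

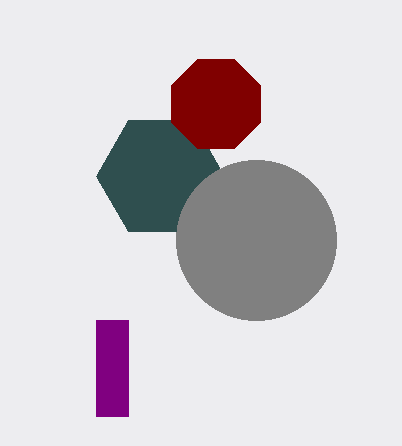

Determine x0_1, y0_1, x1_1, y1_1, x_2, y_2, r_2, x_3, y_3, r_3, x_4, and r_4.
x0_1 = 96; y0_1 = 320; x1_1 = 128; y1_1 = 416; x_2 = 160; y_2 = 176; r_2 = 64; x_3 = 256; y_3 = 240; r_3 = 80; x_4 = 216; r_4 = 48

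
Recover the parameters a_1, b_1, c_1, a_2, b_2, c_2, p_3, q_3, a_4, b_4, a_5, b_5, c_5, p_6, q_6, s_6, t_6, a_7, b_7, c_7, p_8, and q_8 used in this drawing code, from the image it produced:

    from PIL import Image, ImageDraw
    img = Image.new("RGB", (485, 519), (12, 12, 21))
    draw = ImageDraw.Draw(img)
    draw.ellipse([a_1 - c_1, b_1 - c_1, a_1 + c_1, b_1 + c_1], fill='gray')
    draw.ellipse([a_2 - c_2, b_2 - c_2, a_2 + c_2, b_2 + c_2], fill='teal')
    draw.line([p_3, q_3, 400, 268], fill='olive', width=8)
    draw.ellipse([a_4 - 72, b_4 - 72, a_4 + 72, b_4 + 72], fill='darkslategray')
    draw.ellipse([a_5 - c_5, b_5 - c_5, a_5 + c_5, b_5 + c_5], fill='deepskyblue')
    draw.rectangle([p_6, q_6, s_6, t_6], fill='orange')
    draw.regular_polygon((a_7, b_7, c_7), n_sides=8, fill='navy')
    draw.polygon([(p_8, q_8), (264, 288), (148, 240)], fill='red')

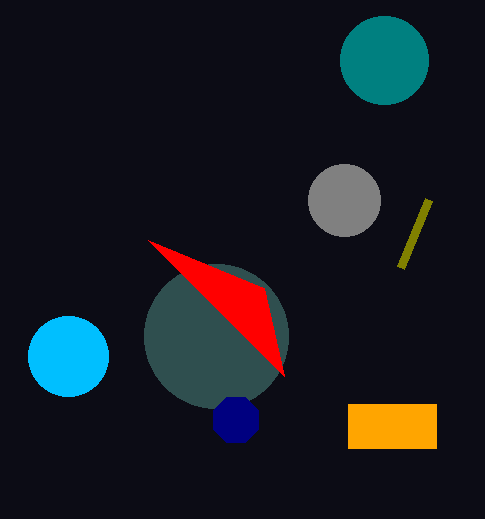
a_1 = 344, b_1 = 200, c_1 = 36, a_2 = 384, b_2 = 60, c_2 = 44, p_3 = 428, q_3 = 200, a_4 = 216, b_4 = 336, a_5 = 68, b_5 = 356, c_5 = 40, p_6 = 348, q_6 = 404, s_6 = 436, t_6 = 448, a_7 = 236, b_7 = 420, c_7 = 24, p_8 = 284, q_8 = 376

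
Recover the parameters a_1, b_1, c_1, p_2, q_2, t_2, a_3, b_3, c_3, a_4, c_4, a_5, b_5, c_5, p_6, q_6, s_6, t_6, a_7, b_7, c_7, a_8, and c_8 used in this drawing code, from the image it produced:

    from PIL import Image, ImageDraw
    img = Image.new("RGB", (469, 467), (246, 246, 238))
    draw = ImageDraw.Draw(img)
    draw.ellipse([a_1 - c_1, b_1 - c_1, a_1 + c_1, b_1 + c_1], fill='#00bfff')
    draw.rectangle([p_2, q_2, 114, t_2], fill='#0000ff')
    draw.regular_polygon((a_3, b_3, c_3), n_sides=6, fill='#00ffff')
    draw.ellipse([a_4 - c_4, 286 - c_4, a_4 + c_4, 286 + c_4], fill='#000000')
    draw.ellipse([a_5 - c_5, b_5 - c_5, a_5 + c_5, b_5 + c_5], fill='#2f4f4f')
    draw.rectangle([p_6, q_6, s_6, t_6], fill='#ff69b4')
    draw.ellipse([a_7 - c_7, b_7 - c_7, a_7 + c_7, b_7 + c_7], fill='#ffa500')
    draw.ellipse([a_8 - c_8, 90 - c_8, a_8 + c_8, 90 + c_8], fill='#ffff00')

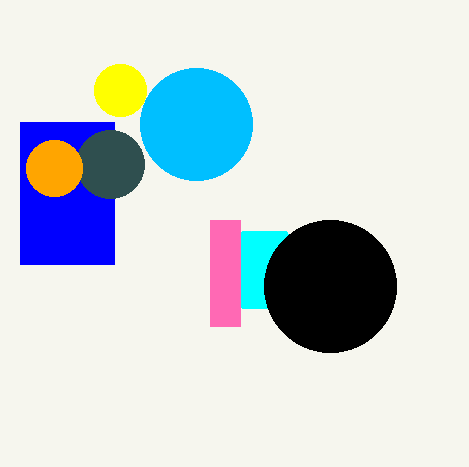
a_1 = 196; b_1 = 124; c_1 = 56; p_2 = 20; q_2 = 122; t_2 = 264; a_3 = 264; b_3 = 270; c_3 = 44; a_4 = 330; c_4 = 66; a_5 = 110; b_5 = 164; c_5 = 34; p_6 = 210; q_6 = 220; s_6 = 240; t_6 = 326; a_7 = 54; b_7 = 168; c_7 = 28; a_8 = 120; c_8 = 26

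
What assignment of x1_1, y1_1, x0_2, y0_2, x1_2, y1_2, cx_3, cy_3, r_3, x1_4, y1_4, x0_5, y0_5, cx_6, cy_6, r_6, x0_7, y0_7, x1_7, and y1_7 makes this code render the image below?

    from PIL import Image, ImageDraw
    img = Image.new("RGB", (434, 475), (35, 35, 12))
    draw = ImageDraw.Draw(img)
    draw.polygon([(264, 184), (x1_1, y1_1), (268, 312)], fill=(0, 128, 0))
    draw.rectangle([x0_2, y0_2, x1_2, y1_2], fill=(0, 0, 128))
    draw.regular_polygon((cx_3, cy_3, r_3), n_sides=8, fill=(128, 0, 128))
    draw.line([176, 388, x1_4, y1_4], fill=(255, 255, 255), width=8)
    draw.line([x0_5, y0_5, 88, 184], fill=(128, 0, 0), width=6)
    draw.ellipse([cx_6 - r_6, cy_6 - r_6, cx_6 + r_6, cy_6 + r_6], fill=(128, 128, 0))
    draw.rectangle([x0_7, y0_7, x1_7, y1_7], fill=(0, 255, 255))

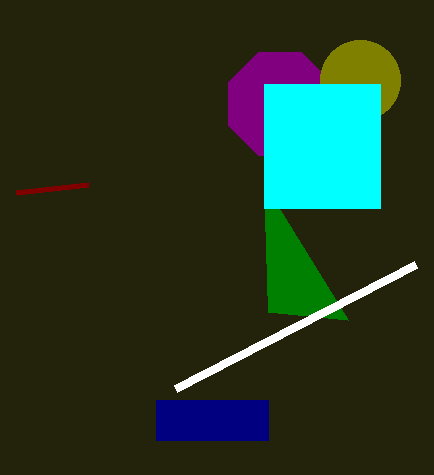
x1_1 = 348; y1_1 = 320; x0_2 = 156; y0_2 = 400; x1_2 = 268; y1_2 = 440; cx_3 = 280; cy_3 = 104; r_3 = 56; x1_4 = 416; y1_4 = 264; x0_5 = 16; y0_5 = 192; cx_6 = 360; cy_6 = 80; r_6 = 40; x0_7 = 264; y0_7 = 84; x1_7 = 380; y1_7 = 208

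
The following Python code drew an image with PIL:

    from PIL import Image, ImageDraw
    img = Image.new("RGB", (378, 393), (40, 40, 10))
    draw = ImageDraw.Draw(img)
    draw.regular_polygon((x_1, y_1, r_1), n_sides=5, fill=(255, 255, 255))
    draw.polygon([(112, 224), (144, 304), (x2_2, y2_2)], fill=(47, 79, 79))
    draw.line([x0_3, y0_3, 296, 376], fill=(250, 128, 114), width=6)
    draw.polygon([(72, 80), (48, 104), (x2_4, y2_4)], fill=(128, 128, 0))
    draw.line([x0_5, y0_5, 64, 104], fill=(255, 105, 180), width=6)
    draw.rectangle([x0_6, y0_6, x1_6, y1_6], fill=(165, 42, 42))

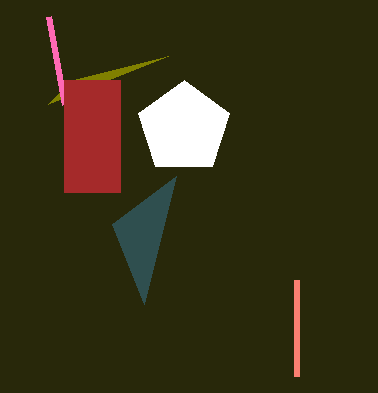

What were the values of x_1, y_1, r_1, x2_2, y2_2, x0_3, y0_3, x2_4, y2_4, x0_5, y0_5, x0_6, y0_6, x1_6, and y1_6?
x_1 = 184
y_1 = 128
r_1 = 48
x2_2 = 176
y2_2 = 176
x0_3 = 296
y0_3 = 280
x2_4 = 168
y2_4 = 56
x0_5 = 48
y0_5 = 16
x0_6 = 64
y0_6 = 80
x1_6 = 120
y1_6 = 192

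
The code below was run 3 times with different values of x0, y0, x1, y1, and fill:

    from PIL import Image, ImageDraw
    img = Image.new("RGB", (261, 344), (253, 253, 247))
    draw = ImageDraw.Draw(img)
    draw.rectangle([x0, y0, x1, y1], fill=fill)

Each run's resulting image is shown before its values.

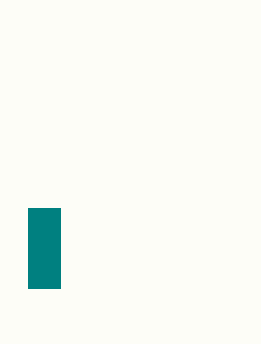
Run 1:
x0 = 28; y0 = 208; x1 = 60; y1 = 288; fill = 'teal'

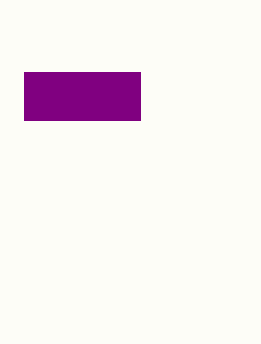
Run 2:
x0 = 24; y0 = 72; x1 = 140; y1 = 120; fill = 'purple'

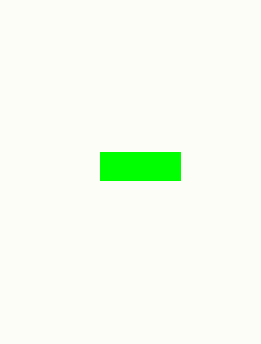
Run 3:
x0 = 100; y0 = 152; x1 = 180; y1 = 180; fill = 'lime'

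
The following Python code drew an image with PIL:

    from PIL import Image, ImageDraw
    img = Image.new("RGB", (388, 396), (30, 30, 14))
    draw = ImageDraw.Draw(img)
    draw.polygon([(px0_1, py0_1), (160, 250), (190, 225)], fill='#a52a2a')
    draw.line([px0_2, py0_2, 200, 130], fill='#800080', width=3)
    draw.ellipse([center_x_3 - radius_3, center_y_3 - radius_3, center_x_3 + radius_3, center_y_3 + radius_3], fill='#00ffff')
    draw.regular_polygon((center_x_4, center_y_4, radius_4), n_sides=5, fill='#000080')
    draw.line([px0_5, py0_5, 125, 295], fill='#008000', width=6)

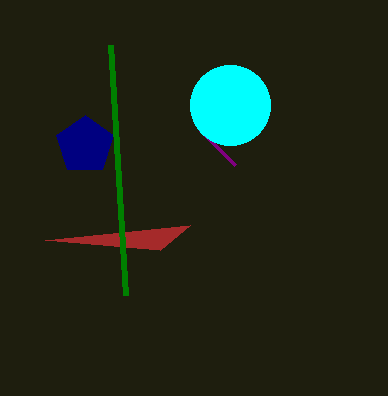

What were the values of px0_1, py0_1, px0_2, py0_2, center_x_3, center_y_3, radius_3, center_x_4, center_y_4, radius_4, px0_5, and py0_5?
px0_1 = 45; py0_1 = 240; px0_2 = 235; py0_2 = 165; center_x_3 = 230; center_y_3 = 105; radius_3 = 40; center_x_4 = 85; center_y_4 = 145; radius_4 = 30; px0_5 = 110; py0_5 = 45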